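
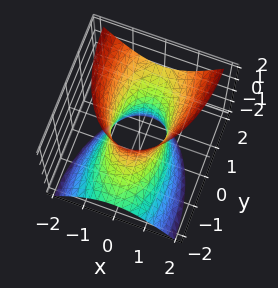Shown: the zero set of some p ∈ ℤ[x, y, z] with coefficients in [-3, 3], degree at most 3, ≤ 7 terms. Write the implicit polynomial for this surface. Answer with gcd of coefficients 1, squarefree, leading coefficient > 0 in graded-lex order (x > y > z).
3*x^2 + y^2 - 2*y*z - z^2 - 2

(a) deg p = 2. No degree-1 surface has this shape.
(b) Reading off the gridlines: no z-intercept at any integer in the box.
(c) Together with the visible shape, these determine p as stated.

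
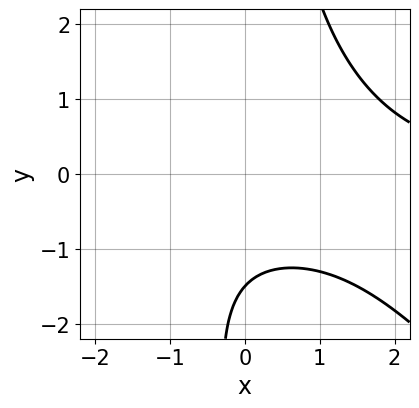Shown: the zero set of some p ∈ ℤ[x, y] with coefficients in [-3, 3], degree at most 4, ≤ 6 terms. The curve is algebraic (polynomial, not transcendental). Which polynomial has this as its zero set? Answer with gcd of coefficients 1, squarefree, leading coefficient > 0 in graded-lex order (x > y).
x^2*y + x*y^2 - 2*y - 3

deg p = 3. The shape is more complex than any degree-2 curve.
Checking where it meets the axes: the curve avoids every integer x-axis point in the box.
Together with the visible shape, these determine p as stated.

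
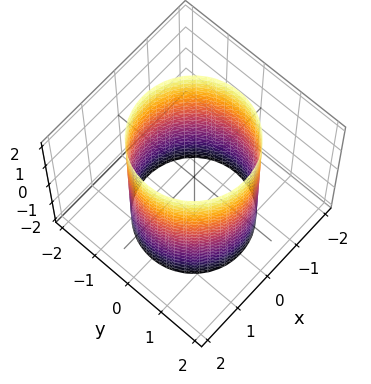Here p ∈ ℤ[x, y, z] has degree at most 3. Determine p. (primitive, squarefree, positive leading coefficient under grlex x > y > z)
x^2 + y^2 - 2

Degree: a cylinder; a quadric, so deg p = 2.
Symmetry: the surface is invariant under rotation about z: p = q(x² + y², z); it's symmetric under z → −z, forcing even powers of z.
From the axis intercepts and sections: a circular section at z = -1 has radius between 1 and 2; the surface avoids every integer z-axis point in the box.
Fitting integer coefficients to these (and the overall shape) gives p.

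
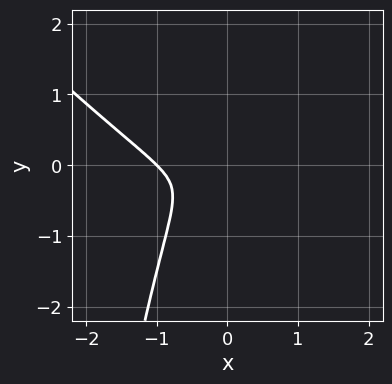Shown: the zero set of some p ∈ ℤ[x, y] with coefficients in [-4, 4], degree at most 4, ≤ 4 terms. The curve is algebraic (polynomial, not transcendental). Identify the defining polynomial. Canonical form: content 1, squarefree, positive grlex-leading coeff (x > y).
(a) Degree: the shape is more complex than any degree-2 curve, so deg p = 3.
(b) Against the integer gridlines: one x-axis crossing is at x = -1.
(c) The integer polynomial consistent with all of this is the stated p.

3*x^3 + 3*x^2*y + 3*x^2 + 2*y^2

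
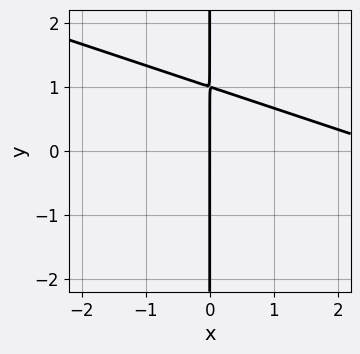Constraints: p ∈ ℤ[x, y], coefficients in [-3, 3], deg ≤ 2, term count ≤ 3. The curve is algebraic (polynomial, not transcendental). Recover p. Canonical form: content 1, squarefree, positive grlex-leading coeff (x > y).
Degree: the shape is more complex than any degree-1 curve, so deg p = 2.
From the visible intercepts: every point of the y-axis in the box is on the curve; it crosses the x-axis at the gridline x = 0.
The integer polynomial consistent with all of this is the stated p.

x^2 + 3*x*y - 3*x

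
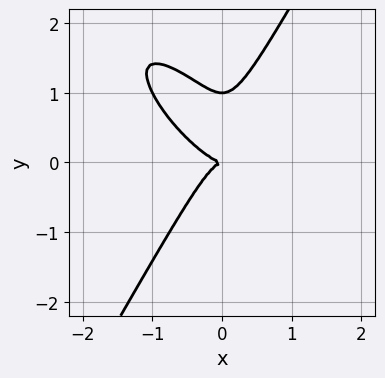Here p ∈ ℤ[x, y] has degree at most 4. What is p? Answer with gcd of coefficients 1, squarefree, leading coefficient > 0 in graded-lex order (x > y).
2*x^3 + 2*x^2*y - y^3 + y^2

First, the degree is 3 — a generic line meets the curve in up to 3 points.
Then, observable constraints: it crosses the x-axis at the gridline x = 0; among the integer gridlines, it crosses the y-axis at y ∈ {0, 1}.
Finally, assembling these constraints gives the stated polynomial.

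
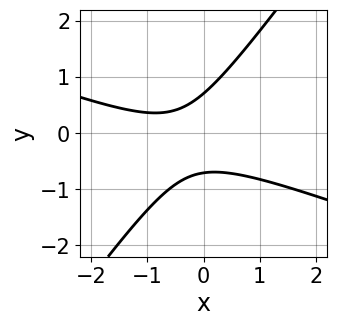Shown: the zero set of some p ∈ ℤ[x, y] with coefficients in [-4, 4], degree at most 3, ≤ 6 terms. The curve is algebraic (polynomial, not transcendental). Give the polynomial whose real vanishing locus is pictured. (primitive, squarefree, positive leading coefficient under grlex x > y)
(a) Degree: no degree-1 curve has this shape, so deg p = 2.
(b) From the visible intercepts: it misses every integer gridline on the x-axis.
(c) Putting this together gives p.

x^2 + 2*x*y - 2*y^2 + x + 1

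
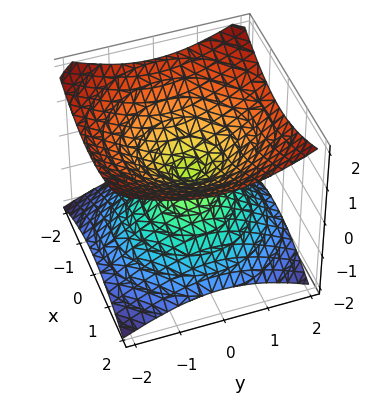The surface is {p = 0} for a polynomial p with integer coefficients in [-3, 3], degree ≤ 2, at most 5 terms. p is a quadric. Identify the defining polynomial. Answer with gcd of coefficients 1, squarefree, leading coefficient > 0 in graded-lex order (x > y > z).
x^2 + y^2 - 2*z^2

1. Degree: a double cone through the origin; a quadric, so deg p = 2.
2. Symmetries: mirror symmetry z ↦ −z ⇒ only even powers of z; the z-axis is an axis of rotation, so x and y enter only as x² + y².
3. Observable constraints: it crosses the z-axis at the gridline z = 0; a circular section at z = -1 has radius between 1 and 2.
4. Putting this together gives p.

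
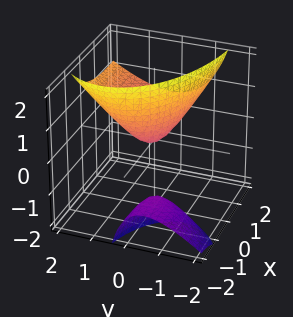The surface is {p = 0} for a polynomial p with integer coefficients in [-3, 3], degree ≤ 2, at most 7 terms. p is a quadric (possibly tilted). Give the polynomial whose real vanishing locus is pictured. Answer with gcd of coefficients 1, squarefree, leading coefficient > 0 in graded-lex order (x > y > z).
x^2 - 3*x*z + 3*y^2 - 3*y*z - 3*z

First, the picture has 2 separate pieces. They look like related sheets of one shape, so recover p as a whole.
Then, deg p = 2. No degree-1 surface has this shape.
Then, reading off the gridlines: it meets the y-axis at y = 0 (among the integer gridlines); one x-axis crossing is at x = 0; it crosses the z-axis at the gridline z = 0.
Finally, together with the visible shape, these determine p as stated.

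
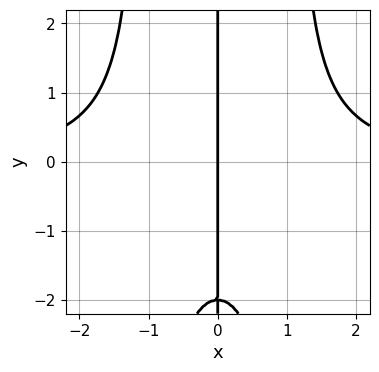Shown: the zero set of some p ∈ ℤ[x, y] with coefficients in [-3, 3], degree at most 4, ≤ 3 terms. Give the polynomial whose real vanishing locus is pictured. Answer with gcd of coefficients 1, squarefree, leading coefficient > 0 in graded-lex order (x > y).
1. deg p = 4. The shape is more complex than any degree-3 curve.
2. Against the integer gridlines: it meets the x-axis at x = 0 (among the integer gridlines); every point of the y-axis in the box is on the curve.
3. Together with the visible shape, these determine p as stated.

x^3*y - x*y - 2*x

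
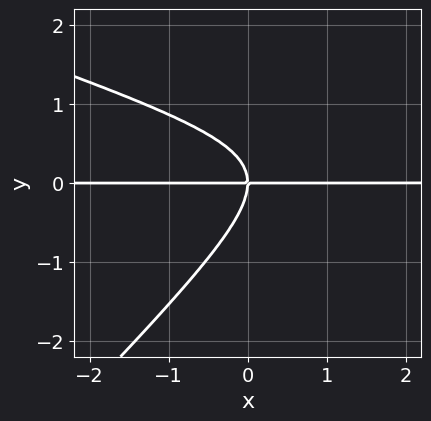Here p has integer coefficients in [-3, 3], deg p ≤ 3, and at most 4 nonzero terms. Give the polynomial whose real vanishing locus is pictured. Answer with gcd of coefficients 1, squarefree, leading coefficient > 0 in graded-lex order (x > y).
x^2*y + 2*x*y^2 - 3*y^3 - 3*x*y

(a) Degree: no degree-2 curve has this shape, so deg p = 3.
(b) From the axis intercepts and sections: it crosses the y-axis at the gridline y = 0; every point of the x-axis in the box is on the curve.
(c) The integer polynomial consistent with all of this is the stated p.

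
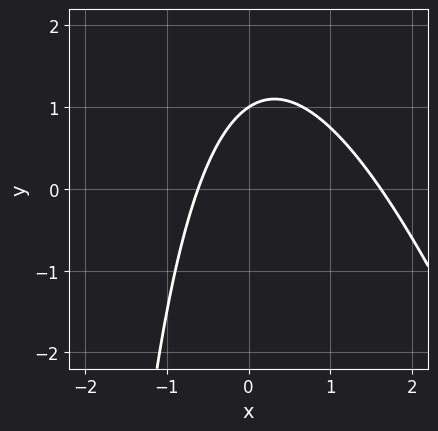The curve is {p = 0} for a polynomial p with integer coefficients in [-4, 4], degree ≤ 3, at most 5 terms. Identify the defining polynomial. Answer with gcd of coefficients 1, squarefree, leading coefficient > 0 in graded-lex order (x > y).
3*x^2 + x*y - 3*x + 3*y - 3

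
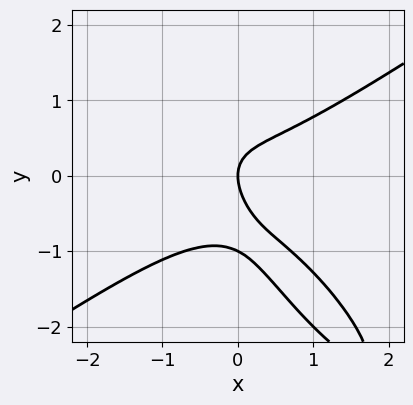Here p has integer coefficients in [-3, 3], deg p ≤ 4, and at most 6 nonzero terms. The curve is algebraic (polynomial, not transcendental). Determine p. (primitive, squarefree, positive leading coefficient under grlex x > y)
First, deg p = 3.
Then, observable constraints: it meets the x-axis at x = 0 (among the integer gridlines); the y-axis gridline crossings are at y ∈ {-1, 0}.
Finally, assembling these constraints gives the stated polynomial.

2*x^3 - 3*x*y^2 - 2*y^3 - 2*y^2 + 2*x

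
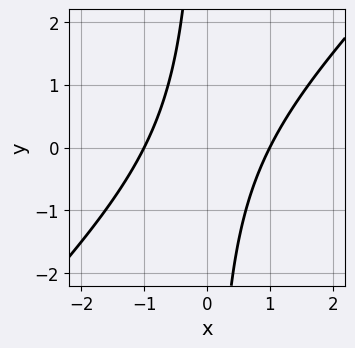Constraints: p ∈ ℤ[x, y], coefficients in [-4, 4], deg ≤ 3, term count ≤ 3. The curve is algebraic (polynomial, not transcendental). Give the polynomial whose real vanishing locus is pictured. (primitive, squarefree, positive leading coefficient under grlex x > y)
x^2 - x*y - 1

The degree is 2 — a generic line meets the curve in up to 2 points.
Checking where it meets the axes: among the integer gridlines, it crosses the x-axis at x ∈ {-1, 1}; the curve avoids every integer y-axis point in the box.
Putting this together gives p.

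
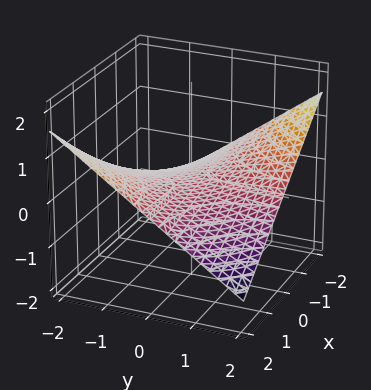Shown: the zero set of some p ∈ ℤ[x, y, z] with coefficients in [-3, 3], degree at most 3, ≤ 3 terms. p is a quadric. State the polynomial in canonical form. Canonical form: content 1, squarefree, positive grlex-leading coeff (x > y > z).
x*y + 3*z

The degree is 2 — a hyperbolic paraboloid; a quadric.
From the axis intercepts and sections: the visible x-axis segment lies entirely on the surface; one z-axis crossing is at z = 0; the visible y-axis segment lies entirely on the surface.
Solving for integer coefficients yields p as stated.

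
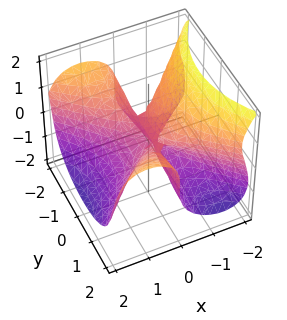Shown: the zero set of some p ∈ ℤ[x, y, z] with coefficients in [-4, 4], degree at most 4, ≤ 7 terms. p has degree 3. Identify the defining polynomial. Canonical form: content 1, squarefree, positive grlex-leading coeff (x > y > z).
1. The degree is 3 — the shape is more complex than any degree-2 surface.
2. Checking where it meets the axes: it crosses the x-axis at the gridline x = 0; one z-axis crossing is at z = 0.
3. Together with the visible shape, these determine p as stated. Check: (0, -2, 0) on the y-axis lies on the surface, and p(0, -2, 0) = 0. ✓

3*x^3 - 3*x*y^2 + 3*z^3 + 3*x*z - z^2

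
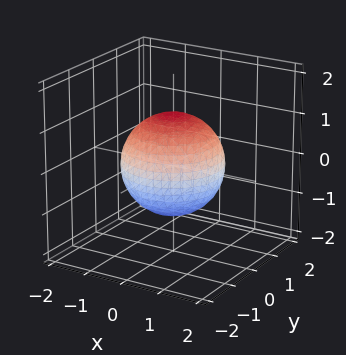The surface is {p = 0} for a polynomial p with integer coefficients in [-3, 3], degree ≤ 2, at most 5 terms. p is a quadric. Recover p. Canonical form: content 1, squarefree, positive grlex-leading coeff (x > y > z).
2*x^2 + 2*y^2 + 2*z^2 - 3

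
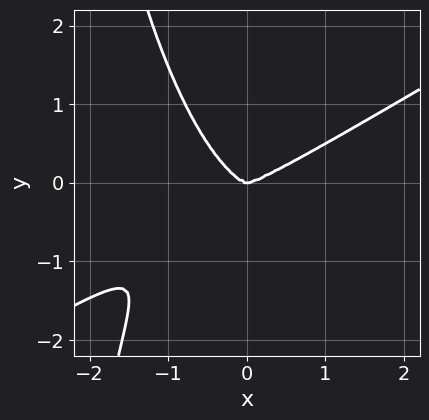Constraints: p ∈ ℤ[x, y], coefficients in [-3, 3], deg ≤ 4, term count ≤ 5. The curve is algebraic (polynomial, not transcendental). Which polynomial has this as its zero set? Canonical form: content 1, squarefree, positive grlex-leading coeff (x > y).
2*x^4 - 3*x^3*y - x*y^3 - 3*y^3

1. deg p = 4. A generic line meets the curve in up to 4 points.
2. Observable constraints: it crosses the x-axis at the gridline x = 0; one y-axis crossing is at y = 0.
3. Together with the visible shape, these determine p as stated.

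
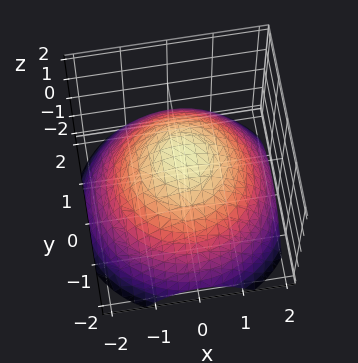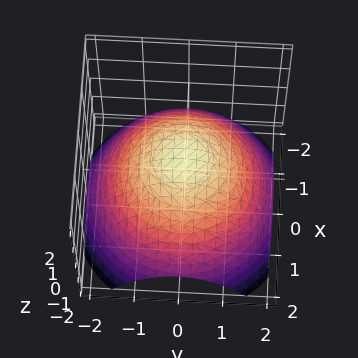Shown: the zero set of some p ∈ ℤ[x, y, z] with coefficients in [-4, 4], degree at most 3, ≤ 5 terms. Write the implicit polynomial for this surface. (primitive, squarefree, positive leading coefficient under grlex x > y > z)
Degree: the shape is more complex than any degree-1 surface, so deg p = 2.
Symmetry: the surface is invariant under rotation about z: p = q(x² + y², z).
From the axis intercepts and sections: one z-axis crossing is at z = 1; a circular section at z = 0 has radius between 1 and 2.
Putting this together gives p.

x^2 + y^2 + 2*z - 2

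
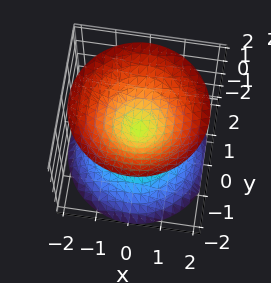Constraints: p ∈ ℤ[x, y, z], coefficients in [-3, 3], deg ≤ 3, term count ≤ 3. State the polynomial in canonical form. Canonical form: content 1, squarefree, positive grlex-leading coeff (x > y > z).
x^2 + y^2 - z^2

1. The picture has 2 separate pieces. They look like related sheets of one shape, so recover p as a whole.
2. deg p = 2. A double cone through the origin; a quadric.
3. Symmetries: the z-axis is an axis of rotation, so x and y enter only as x² + y²; the z ↦ −z reflection is a symmetry, so z appears only in even powers.
4. Observable constraints: it meets the y-axis at y = 0 (among the integer gridlines); it crosses the z-axis at the gridline z = 0.
5. Fitting integer coefficients to these (and the overall shape) gives p.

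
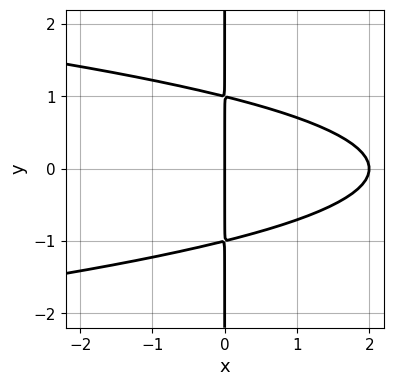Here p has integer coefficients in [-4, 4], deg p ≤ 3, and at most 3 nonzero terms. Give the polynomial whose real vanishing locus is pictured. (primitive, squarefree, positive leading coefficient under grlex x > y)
2*x*y^2 + x^2 - 2*x

deg p = 3. A generic line meets the curve in up to 3 points.
Symmetries: it's symmetric under y → −y, forcing even powers of y.
From the visible intercepts: every point of the y-axis in the box is on the curve; the x-axis gridline crossings are at x ∈ {0, 2}.
Putting this together gives p.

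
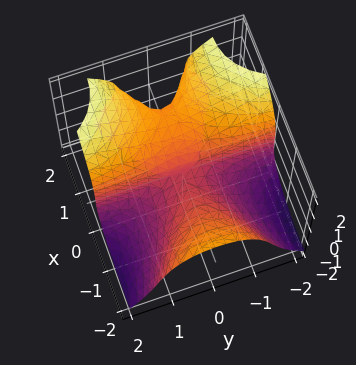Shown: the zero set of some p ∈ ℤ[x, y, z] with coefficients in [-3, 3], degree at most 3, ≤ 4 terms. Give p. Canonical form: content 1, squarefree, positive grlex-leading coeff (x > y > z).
Degree: the shape is more complex than any degree-2 surface, so deg p = 3.
From the axis intercepts and sections: it crosses the x-axis at the gridline x = 0; one z-axis crossing is at z = 0.
Fitting integer coefficients to these (and the overall shape) gives p. Check: (0, -2, 0) on the y-axis lies on the surface, and p(0, -2, 0) = 0. ✓

x^3 - 3*x*y^2 + 2*z^3 - 3*x*z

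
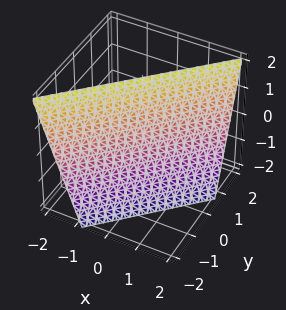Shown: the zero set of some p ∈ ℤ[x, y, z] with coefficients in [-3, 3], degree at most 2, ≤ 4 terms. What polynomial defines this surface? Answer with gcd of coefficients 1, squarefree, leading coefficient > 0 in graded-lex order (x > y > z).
3*x - 3*y + z - 2

First, deg p = 1. Every cross-section is a straight line — this is a plane.
Next, reading off the gridlines: it meets the z-axis at z = 2 (among the integer gridlines).
Finally, assembling these constraints gives the stated polynomial.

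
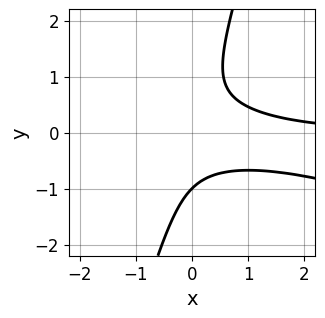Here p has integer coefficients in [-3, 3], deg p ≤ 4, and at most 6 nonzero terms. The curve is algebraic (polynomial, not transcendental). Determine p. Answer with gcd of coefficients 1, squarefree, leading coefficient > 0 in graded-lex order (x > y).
x^2*y + 3*x*y^2 - y^3 - 1

First, the degree is 3 — a generic line meets the curve in up to 3 points.
Next, checking where it meets the axes: it meets the y-axis at y = -1 (among the integer gridlines); no x-intercept at any integer in the box.
Finally, the integer polynomial consistent with all of this is the stated p.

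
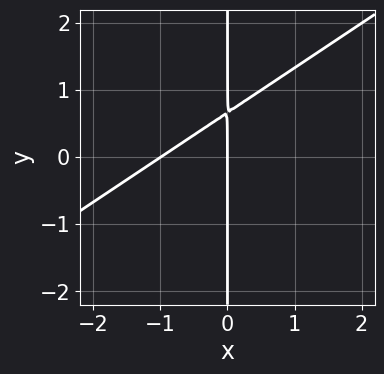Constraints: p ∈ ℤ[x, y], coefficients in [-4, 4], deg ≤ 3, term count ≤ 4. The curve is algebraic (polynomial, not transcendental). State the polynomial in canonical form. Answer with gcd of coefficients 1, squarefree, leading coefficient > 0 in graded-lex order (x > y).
2*x^2 - 3*x*y + 2*x

Degree: the shape is more complex than any degree-1 curve, so deg p = 2.
Checking where it meets the axes: the x-axis gridline crossings are at x ∈ {-1, 0}; the visible y-axis segment lies entirely on the curve.
The integer polynomial consistent with all of this is the stated p.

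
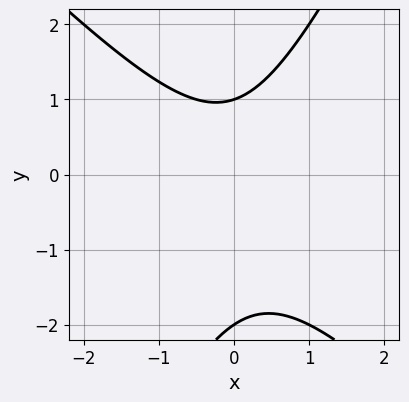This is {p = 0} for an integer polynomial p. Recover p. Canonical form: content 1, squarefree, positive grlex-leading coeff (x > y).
2*x^2 + x*y - y^2 - y + 2

(a) Degree: a generic line meets the curve in up to 2 points, so deg p = 2.
(b) Checking where it meets the axes: among the integer gridlines, it crosses the y-axis at y ∈ {-2, 1}; no x-intercept at any integer in the box.
(c) Fitting integer coefficients to these (and the overall shape) gives p.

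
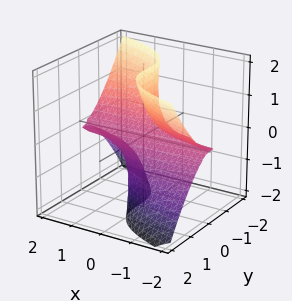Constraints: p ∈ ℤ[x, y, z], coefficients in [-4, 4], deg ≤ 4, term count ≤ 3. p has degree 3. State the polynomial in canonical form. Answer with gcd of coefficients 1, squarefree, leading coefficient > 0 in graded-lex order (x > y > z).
3*x*z^2 + 3*y^3 + z

1. The degree is 3 — the shape is more complex than any degree-2 surface.
2. From the axis intercepts and sections: the visible x-axis segment lies entirely on the surface; it meets the z-axis at z = 0 (among the integer gridlines); it crosses the y-axis at the gridline y = 0.
3. Together with the visible shape, these determine p as stated.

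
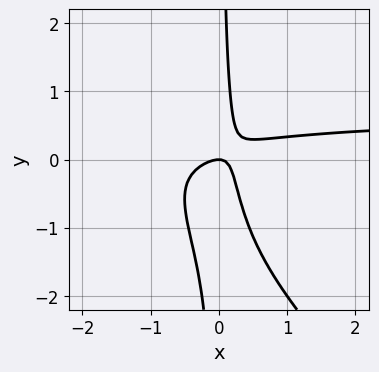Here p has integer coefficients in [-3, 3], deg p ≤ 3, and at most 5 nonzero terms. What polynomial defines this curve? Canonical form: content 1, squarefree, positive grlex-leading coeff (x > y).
3*x^2*y + 3*x*y^2 - 2*x^2 + 3*x*y - y

1. Degree: a generic line meets the curve in up to 3 points, so deg p = 3.
2. Observable constraints: it crosses the x-axis at the gridline x = 0; it meets the y-axis at y = 0 (among the integer gridlines).
3. Putting this together gives p.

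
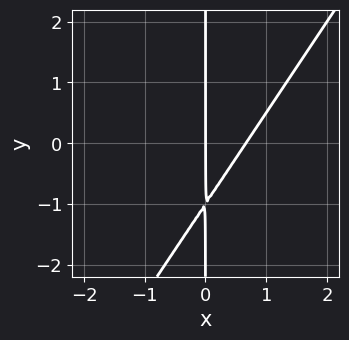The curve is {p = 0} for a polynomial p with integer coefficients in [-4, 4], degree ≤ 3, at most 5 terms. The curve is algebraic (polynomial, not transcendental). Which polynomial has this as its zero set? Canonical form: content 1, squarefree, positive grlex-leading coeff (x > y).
3*x^2 - 2*x*y - 2*x

(a) The degree is 2 — the shape is more complex than any degree-1 curve.
(b) Reading off the gridlines: it meets the x-axis at x = 0 (among the integer gridlines); every point of the y-axis in the box is on the curve.
(c) Fitting integer coefficients to these (and the overall shape) gives p.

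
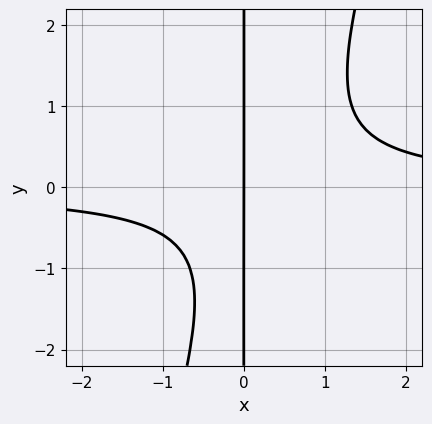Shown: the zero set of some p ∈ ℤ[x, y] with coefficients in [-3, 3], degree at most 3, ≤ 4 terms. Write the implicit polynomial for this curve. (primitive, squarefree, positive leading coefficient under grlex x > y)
Degree: the shape is more complex than any degree-2 curve, so deg p = 3.
Checking where it meets the axes: every point of the y-axis in the box is on the curve; one x-axis crossing is at x = 0.
These observations pin down the coefficients.

3*x^2*y - x*y^2 - x*y - 2*x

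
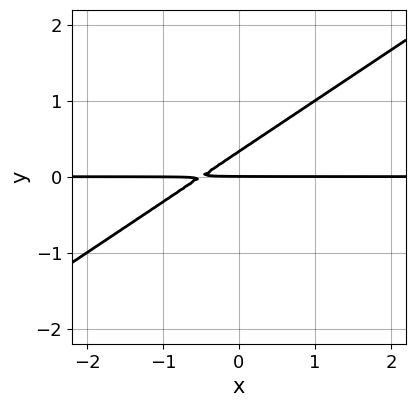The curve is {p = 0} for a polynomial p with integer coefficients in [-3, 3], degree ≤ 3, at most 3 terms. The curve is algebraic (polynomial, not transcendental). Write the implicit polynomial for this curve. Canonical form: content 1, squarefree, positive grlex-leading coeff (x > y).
2*x*y - 3*y^2 + y

deg p = 2. The shape is more complex than any degree-1 curve.
From the axis intercepts and sections: every point of the x-axis in the box is on the curve; it crosses the y-axis at the gridline y = 0.
The integer polynomial consistent with all of this is the stated p.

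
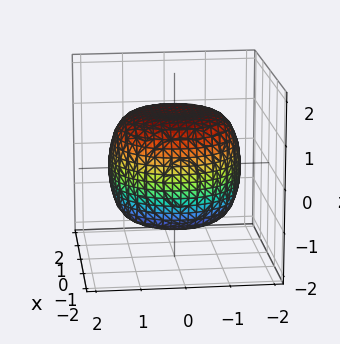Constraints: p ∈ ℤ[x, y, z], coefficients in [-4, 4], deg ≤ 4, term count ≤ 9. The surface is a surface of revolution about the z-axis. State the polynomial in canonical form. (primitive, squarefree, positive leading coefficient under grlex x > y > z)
The degree is 4 — no degree-3 surface has this shape.
Symmetries: the z-axis is an axis of rotation, so x and y enter only as x² + y².
From the visible intercepts: a circular section at z = 1 has radius between 1 and 2.
These observations pin down the coefficients.

x^4 + 2*x^2*y^2 + y^4 - x^2 - y^2 + 2*z^2 - 3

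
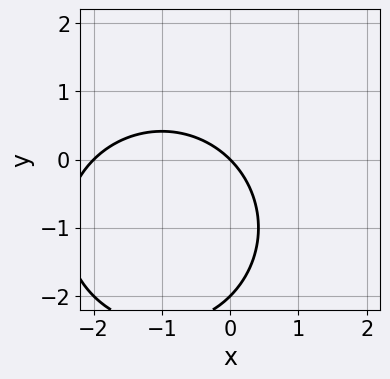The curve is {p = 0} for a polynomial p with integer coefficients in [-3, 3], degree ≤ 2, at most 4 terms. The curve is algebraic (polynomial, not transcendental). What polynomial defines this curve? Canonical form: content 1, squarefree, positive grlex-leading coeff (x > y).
x^2 + y^2 + 2*x + 2*y

First, deg p = 2. The shape is more complex than any degree-1 curve.
Then, from the visible intercepts: the x-axis gridline crossings are at x ∈ {-2, 0}; the y-axis gridline crossings are at y ∈ {-2, 0}.
Finally, fitting integer coefficients to these (and the overall shape) gives p.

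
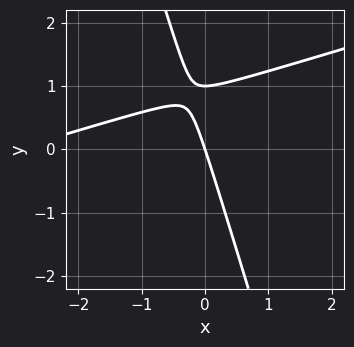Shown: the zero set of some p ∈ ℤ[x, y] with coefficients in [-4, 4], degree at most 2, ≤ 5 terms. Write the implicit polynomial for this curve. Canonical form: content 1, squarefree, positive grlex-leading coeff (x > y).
1. Degree: the shape is more complex than any degree-1 curve, so deg p = 2.
2. Observable constraints: it meets the x-axis at x = 0 (among the integer gridlines); among the integer gridlines, it crosses the y-axis at y ∈ {0, 1}.
3. Assembling these constraints gives the stated polynomial.

x^2 - 3*x*y - y^2 + 3*x + y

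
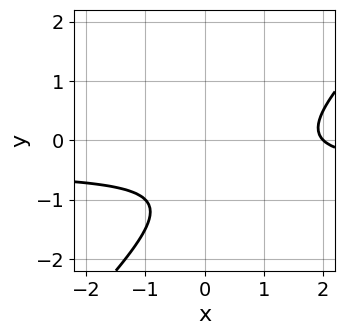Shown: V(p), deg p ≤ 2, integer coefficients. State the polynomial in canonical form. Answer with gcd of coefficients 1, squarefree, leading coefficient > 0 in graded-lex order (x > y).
2*x*y - 2*y^2 + x - 3*y - 2

1. Degree: a generic line meets the curve in up to 2 points, so deg p = 2.
2. Against the integer gridlines: one x-axis crossing is at x = 2; no y-intercept at any integer in the box.
3. Assembling these constraints gives the stated polynomial.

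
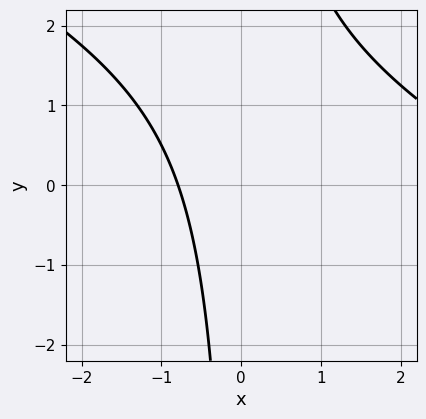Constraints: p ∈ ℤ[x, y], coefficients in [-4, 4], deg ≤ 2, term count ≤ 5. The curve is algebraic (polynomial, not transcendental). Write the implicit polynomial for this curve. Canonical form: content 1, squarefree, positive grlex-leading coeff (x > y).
(a) deg p = 2.
(b) Reading off the gridlines: the curve avoids every integer y-axis point in the box.
(c) Fitting integer coefficients to these (and the overall shape) gives p.

x^2 + 2*x*y - 3*x - 3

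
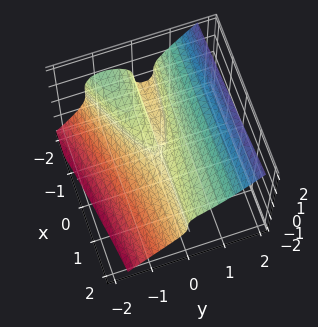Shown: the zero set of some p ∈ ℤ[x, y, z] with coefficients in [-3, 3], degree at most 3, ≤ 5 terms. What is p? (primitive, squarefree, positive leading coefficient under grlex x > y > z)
First, the degree is 3 — a generic line meets the surface in up to 3 points.
Next, from the visible intercepts: the visible x-axis segment lies entirely on the surface; it crosses the z-axis at the gridline z = 0; it crosses the y-axis at the gridline y = 0.
Finally, these observations pin down the coefficients.

x*y^2 - 3*y^3 + 2*z^3 - x*y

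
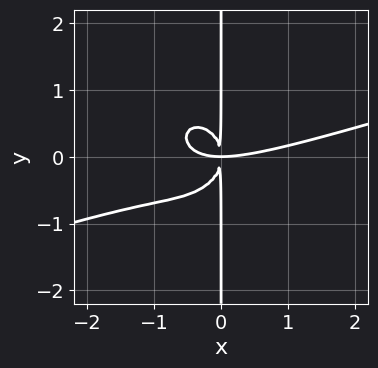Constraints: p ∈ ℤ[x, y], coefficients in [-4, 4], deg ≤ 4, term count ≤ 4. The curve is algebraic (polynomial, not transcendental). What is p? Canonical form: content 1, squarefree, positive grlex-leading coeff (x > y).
x^4 - 3*x^3*y - 3*x*y^3 - 3*x^2*y

(a) The degree is 4 — no degree-3 curve has this shape.
(b) Against the integer gridlines: the visible y-axis segment lies entirely on the curve.
(c) Assembling these constraints gives the stated polynomial.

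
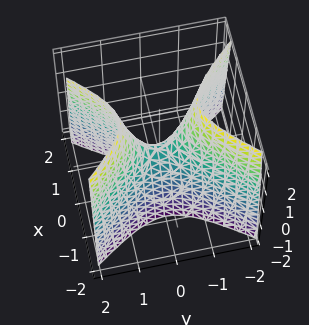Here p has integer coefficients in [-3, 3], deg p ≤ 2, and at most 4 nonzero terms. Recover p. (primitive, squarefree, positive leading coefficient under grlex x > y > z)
3*x^2 - 2*y^2 + z

First, degree: a hyperbolic paraboloid; a quadric, so deg p = 2.
Then, symmetries: the y ↦ −y reflection is a symmetry, so y appears only in even powers; it's symmetric under x → −x, forcing even powers of x.
Next, against the integer gridlines: one z-axis crossing is at z = 0; it meets the y-axis at y = 0 (among the integer gridlines); one x-axis crossing is at x = 0.
Finally, these observations pin down the coefficients.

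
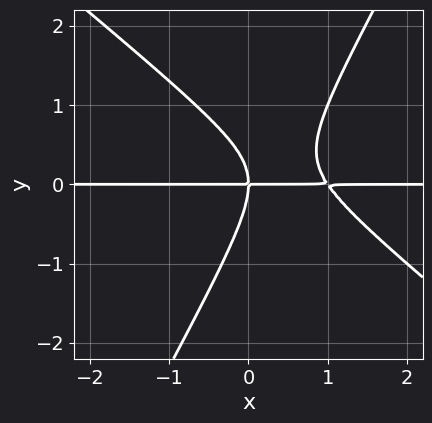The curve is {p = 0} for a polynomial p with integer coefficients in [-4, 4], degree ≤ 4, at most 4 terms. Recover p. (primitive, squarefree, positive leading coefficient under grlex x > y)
(a) The degree is 3 — a generic line meets the curve in up to 3 points.
(b) From the axis intercepts and sections: the visible x-axis segment lies entirely on the curve; one y-axis crossing is at y = 0.
(c) The integer polynomial consistent with all of this is the stated p.

3*x^2*y + 2*x*y^2 - 2*y^3 - 3*x*y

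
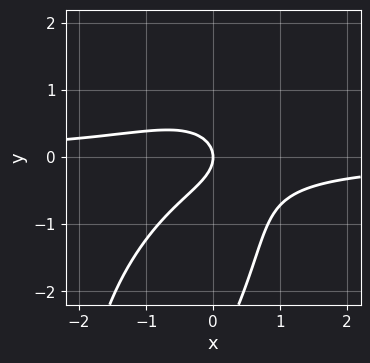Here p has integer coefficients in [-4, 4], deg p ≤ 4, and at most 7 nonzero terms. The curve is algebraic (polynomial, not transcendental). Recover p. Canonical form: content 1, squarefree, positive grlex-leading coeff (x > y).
3*x^2*y - 2*x*y^2 + y^3 + 3*y^2 + 2*x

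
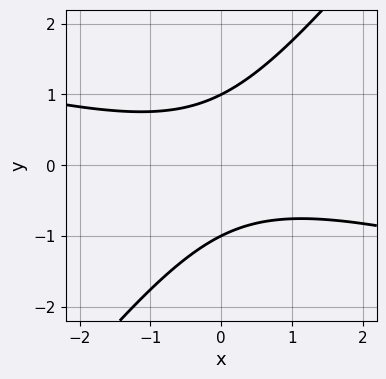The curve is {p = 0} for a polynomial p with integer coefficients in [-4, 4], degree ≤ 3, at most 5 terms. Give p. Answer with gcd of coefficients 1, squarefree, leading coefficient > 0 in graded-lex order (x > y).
x^2 + 3*x*y - 3*y^2 + 3

1. The degree is 2 — the shape is more complex than any degree-1 curve.
2. Observable constraints: among the integer gridlines, it crosses the y-axis at y ∈ {-1, 1}; it misses every integer gridline on the x-axis.
3. Matching integer coefficients to the picture gives p.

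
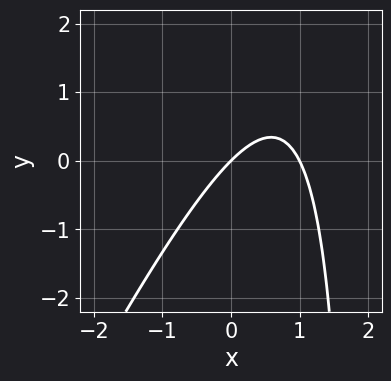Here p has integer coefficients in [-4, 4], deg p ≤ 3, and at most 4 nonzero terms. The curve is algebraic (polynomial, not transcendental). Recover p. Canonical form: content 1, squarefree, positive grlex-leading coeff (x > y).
2*x^2 - x*y - 2*x + 2*y

First, degree: a generic line meets the curve in up to 2 points, so deg p = 2.
Then, from the axis intercepts and sections: it crosses the y-axis at the gridline y = 0; among the integer gridlines, it crosses the x-axis at x ∈ {0, 1}.
Finally, fitting integer coefficients to these (and the overall shape) gives p.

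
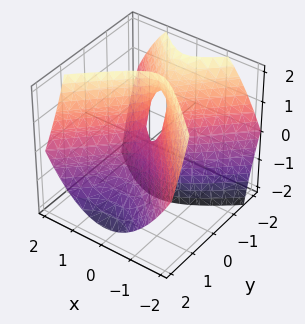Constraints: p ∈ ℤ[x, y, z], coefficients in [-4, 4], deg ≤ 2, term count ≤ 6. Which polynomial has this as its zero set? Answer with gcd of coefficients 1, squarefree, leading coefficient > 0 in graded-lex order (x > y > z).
First, deg p = 2. A generic line meets the surface in up to 2 points.
Next, from the axis intercepts and sections: it crosses the x-axis at the gridline x = 0; one z-axis crossing is at z = 0; it crosses the y-axis at the gridline y = 0.
Finally, solving for integer coefficients yields p as stated.

3*x^2 - 3*y^2 - 3*y*z - z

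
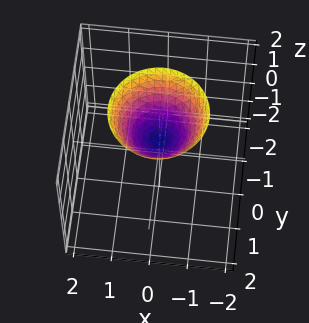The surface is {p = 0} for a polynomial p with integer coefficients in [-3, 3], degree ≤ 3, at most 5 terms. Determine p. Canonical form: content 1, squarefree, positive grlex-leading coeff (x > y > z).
First, deg p = 2.
Next, symmetry: the surface is invariant under rotation about z: p = q(x² + y², z).
Next, from the axis intercepts and sections: it misses every integer gridline on the y-axis; a circular section at z = 2 has radius between 1 and 2.
Finally, these observations pin down the coefficients.

2*x^2 + 2*y^2 - 2*z + 1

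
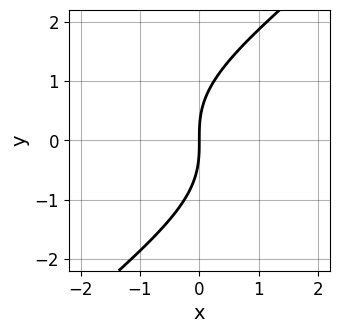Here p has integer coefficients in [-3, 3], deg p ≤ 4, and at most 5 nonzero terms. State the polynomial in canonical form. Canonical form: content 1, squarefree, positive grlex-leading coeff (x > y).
The degree is 3 — the shape is more complex than any degree-2 curve.
Against the integer gridlines: it meets the y-axis at y = 0 (among the integer gridlines); one x-axis crossing is at x = 0.
Together with the visible shape, these determine p as stated.

x*y^2 - y^3 + 3*x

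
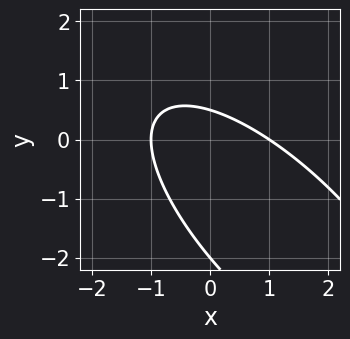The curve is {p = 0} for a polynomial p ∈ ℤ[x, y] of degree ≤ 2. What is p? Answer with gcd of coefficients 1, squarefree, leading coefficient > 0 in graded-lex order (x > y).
2*x^2 + 3*x*y + 2*y^2 + 3*y - 2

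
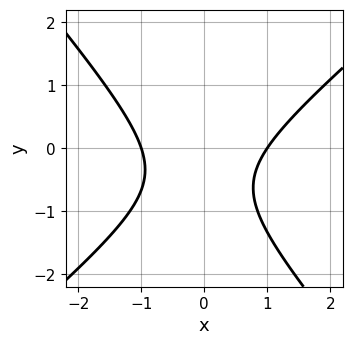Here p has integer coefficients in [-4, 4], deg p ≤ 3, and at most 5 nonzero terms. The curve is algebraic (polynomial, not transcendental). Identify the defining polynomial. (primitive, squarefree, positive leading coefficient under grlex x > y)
3*x^2 - x*y - 3*y^2 - 3*y - 3

1. Degree: a generic line meets the curve in up to 2 points, so deg p = 2.
2. Reading off the gridlines: no y-intercept at any integer in the box; the x-axis gridline crossings are at x ∈ {-1, 1}.
3. Assembling these constraints gives the stated polynomial.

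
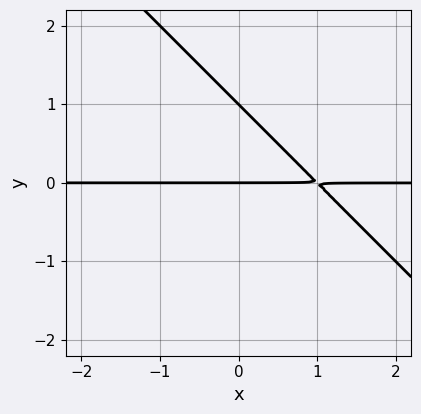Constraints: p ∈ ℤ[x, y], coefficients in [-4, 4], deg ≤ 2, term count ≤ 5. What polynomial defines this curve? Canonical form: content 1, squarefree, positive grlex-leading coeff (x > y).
x*y + y^2 - y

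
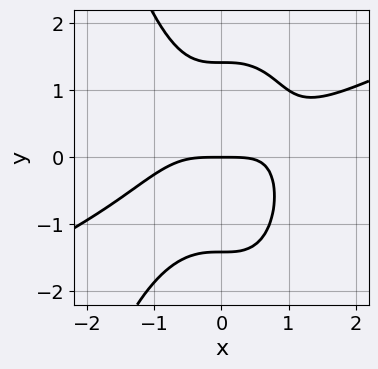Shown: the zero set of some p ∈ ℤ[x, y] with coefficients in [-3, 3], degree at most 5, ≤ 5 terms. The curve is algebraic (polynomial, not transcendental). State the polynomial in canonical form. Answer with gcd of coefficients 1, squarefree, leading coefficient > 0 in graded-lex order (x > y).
x^4 - 2*x^3*y - y^3 + 2*y

First, degree: no degree-3 curve has this shape, so deg p = 4.
Then, reading off the gridlines: it crosses the y-axis at the gridline y = 0; it crosses the x-axis at the gridline x = 0.
Finally, together with the visible shape, these determine p as stated.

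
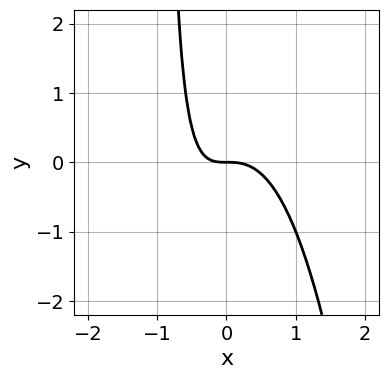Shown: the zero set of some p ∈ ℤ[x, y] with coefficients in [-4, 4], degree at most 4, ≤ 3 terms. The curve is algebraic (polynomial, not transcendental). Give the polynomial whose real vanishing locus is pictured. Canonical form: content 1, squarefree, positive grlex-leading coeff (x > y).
2*x^3 + x*y + y

First, the degree is 3 — the shape is more complex than any degree-2 curve.
Then, reading off the gridlines: one x-axis crossing is at x = 0; one y-axis crossing is at y = 0.
Finally, matching integer coefficients to the picture gives p.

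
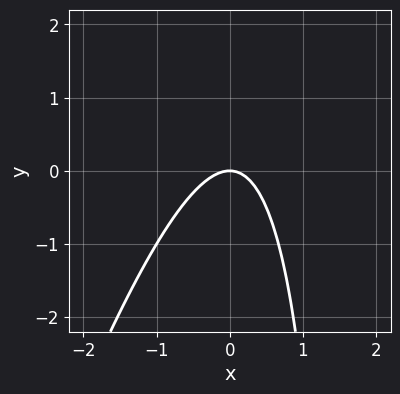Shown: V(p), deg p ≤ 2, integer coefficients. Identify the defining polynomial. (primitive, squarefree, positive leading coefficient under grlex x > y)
3*x^2 - x*y + 2*y

1. deg p = 2. No degree-1 curve has this shape.
2. From the axis intercepts and sections: it meets the y-axis at y = 0 (among the integer gridlines); it crosses the x-axis at the gridline x = 0.
3. The integer polynomial consistent with all of this is the stated p.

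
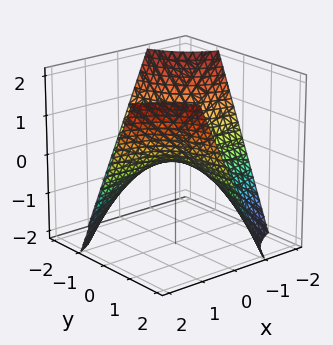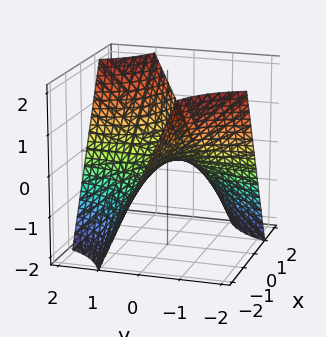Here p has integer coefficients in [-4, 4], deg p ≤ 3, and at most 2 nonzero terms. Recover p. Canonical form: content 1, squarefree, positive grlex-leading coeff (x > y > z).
(a) The degree is 2 — a saddle surface; a quadric.
(b) Against the integer gridlines: it meets the z-axis at z = 0 (among the integer gridlines); every point of the x-axis in the box is on the surface; every point of the y-axis in the box is on the surface.
(c) Putting this together gives p.

x*y - z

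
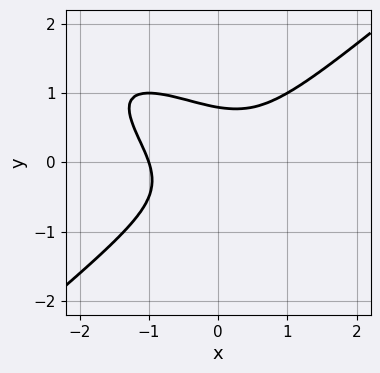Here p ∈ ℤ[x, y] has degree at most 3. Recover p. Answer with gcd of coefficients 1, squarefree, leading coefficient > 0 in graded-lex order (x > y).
(a) The degree is 3 — no degree-2 curve has this shape.
(b) From the axis intercepts and sections: it meets the x-axis at x = -1 (among the integer gridlines).
(c) Together with the visible shape, these determine p as stated.

x^3 + x^2*y - x*y^2 - 2*y^3 + 1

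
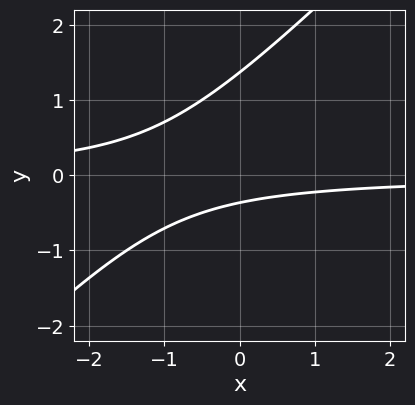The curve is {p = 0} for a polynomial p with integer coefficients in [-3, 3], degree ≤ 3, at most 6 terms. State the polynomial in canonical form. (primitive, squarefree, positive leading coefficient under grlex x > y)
2*x*y - 2*y^2 + 2*y + 1

(a) The degree is 2 — the shape is more complex than any degree-1 curve.
(b) Reading off the gridlines: it misses every integer gridline on the x-axis.
(c) Assembling these constraints gives the stated polynomial.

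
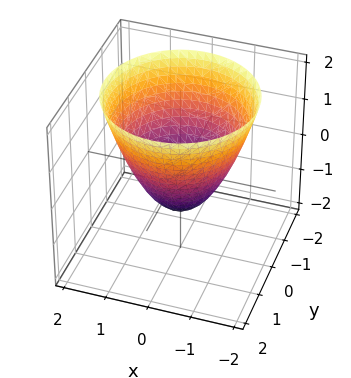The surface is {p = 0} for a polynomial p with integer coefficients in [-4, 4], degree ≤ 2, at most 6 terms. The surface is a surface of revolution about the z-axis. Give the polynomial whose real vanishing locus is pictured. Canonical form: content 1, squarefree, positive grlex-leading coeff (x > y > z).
x^2 + y^2 - z - 1

1. Degree: a generic line meets the surface in up to 2 points, so deg p = 2.
2. Symmetry: the surface is invariant under rotation about z: p = q(x² + y², z).
3. Reading off the gridlines: among the integer gridlines, it crosses the y-axis at y ∈ {-1, 1}; the x-axis gridline crossings are at x ∈ {-1, 1}.
4. Solving for integer coefficients yields p as stated. Check: (0, 0, -1) on the z-axis lies on the surface, and p(0, 0, -1) = 0. ✓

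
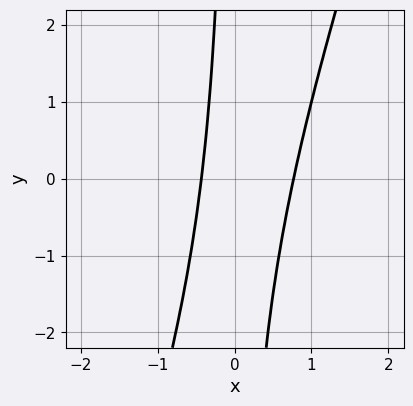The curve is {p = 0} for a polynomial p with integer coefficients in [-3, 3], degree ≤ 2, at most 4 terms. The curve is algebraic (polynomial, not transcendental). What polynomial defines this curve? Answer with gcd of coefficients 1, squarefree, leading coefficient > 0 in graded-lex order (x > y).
1. Degree: a generic line meets the curve in up to 2 points, so deg p = 2.
2. Checking where it meets the axes: no y-intercept at any integer in the box.
3. Fitting integer coefficients to these (and the overall shape) gives p.

3*x^2 - x*y - x - 1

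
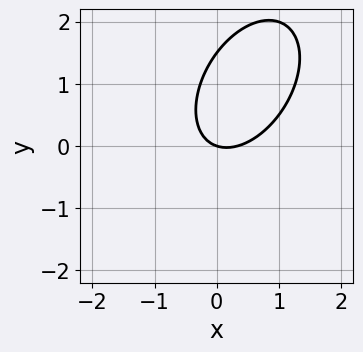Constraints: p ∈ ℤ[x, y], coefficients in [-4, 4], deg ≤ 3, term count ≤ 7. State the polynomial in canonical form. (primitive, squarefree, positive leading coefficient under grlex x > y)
3*x^2 - 2*x*y + 2*y^2 - x - 3*y

First, degree: no degree-1 curve has this shape, so deg p = 2.
Next, from the visible intercepts: it crosses the x-axis at the gridline x = 0; it meets the y-axis at y = 0 (among the integer gridlines).
Finally, solving for integer coefficients yields p as stated.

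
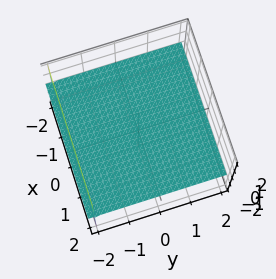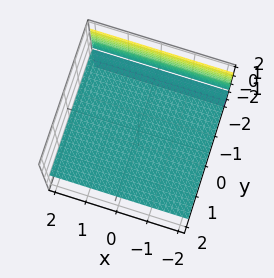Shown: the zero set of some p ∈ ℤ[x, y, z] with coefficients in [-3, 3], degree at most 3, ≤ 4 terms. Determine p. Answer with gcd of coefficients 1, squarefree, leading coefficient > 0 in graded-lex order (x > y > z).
There are 2 components.
The degree is 2 — no degree-1 surface has this shape.
From the visible intercepts: it crosses the z-axis at the gridline z = 0; the visible x-axis segment lies entirely on the surface; every point of the y-axis in the box is on the surface.
Matching integer coefficients to the picture gives p.

y*z + 2*z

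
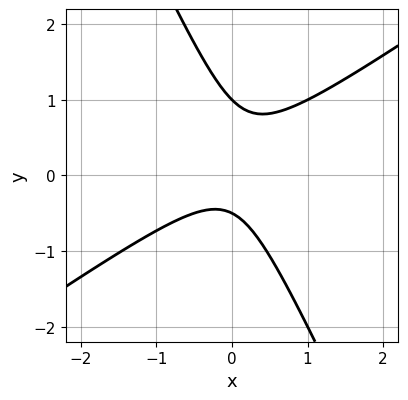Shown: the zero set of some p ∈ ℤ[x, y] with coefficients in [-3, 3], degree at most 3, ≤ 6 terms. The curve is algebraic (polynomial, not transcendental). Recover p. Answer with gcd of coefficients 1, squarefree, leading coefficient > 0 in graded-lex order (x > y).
3*x^2 - 3*x*y - 2*y^2 + y + 1

First, degree: the shape is more complex than any degree-1 curve, so deg p = 2.
Next, reading off the gridlines: it crosses the y-axis at the gridline y = 1; the curve avoids every integer x-axis point in the box.
Finally, solving for integer coefficients yields p as stated.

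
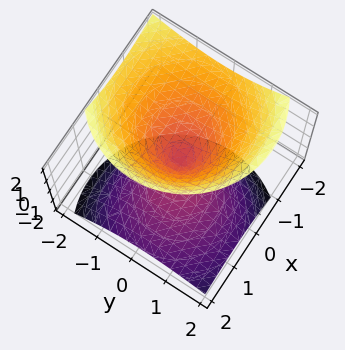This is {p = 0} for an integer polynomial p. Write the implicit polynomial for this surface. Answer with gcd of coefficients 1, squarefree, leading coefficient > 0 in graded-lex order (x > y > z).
2*x^2 + 2*x*z + 2*y^2 + y*z - 2*z^2

There are 2 components. Treating them together as one polynomial.
deg p = 2. A generic line meets the surface in up to 2 points.
From the axis intercepts and sections: it meets the z-axis at z = 0 (among the integer gridlines); one y-axis crossing is at y = 0; it meets the x-axis at x = 0 (among the integer gridlines).
Putting this together gives p.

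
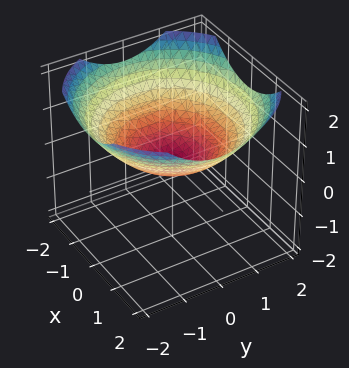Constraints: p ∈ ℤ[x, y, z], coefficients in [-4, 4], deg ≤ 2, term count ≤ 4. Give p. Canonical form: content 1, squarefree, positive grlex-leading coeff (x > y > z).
(a) deg p = 2.
(b) By symmetry, the z-axis is an axis of rotation, so x and y enter only as x² + y².
(c) Checking where it meets the axes: one y-axis crossing is at y = 0; one x-axis crossing is at x = 0.
(d) Assembling these constraints gives the stated polynomial.

x^2 + y^2 - 3*z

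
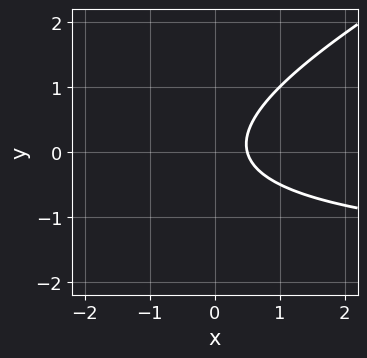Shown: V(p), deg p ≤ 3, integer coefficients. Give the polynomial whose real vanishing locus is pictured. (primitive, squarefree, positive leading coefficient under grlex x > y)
x*y - 2*y^2 + 2*x - 1

(a) Degree: a generic line meets the curve in up to 2 points, so deg p = 2.
(b) From the visible intercepts: the curve avoids every integer y-axis point in the box.
(c) These observations pin down the coefficients.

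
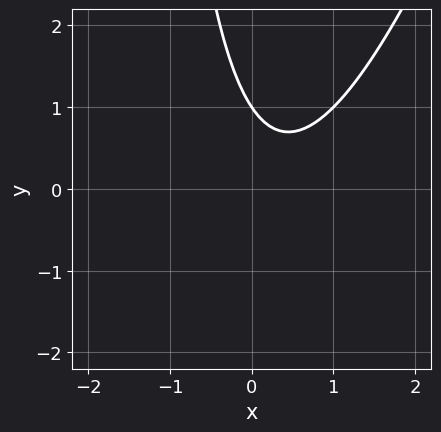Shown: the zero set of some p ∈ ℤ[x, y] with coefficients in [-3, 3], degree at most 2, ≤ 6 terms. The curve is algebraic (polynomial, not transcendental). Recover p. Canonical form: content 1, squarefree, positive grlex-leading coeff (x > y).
3*x^2 - x*y - 2*x - 2*y + 2

First, deg p = 2. No degree-1 curve has this shape.
Next, checking where it meets the axes: it meets the y-axis at y = 1 (among the integer gridlines); no x-intercept at any integer in the box.
Finally, fitting integer coefficients to these (and the overall shape) gives p.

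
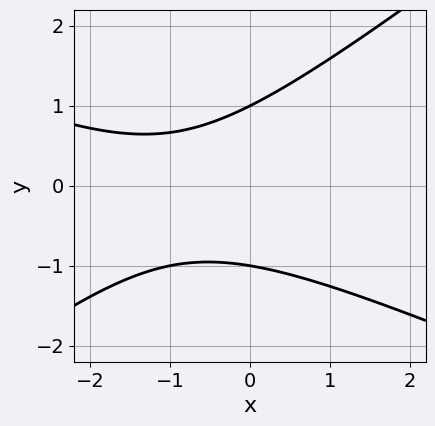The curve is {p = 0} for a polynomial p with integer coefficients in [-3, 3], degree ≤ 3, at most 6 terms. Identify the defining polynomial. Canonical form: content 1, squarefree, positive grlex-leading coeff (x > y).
deg p = 2. No degree-1 curve has this shape.
Observable constraints: among the integer gridlines, it crosses the y-axis at y ∈ {-1, 1}; the curve avoids every integer x-axis point in the box.
Matching integer coefficients to the picture gives p.

x^2 + x*y - 3*y^2 + 2*x + 3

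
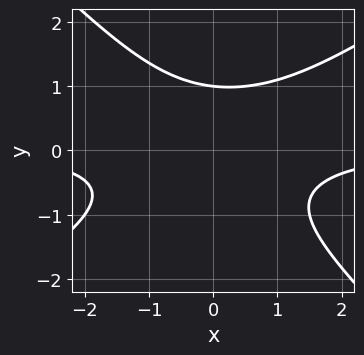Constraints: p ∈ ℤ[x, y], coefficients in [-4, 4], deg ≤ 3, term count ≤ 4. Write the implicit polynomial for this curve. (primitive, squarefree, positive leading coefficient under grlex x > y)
2*x^2*y - x*y^2 - 3*y^3 + 3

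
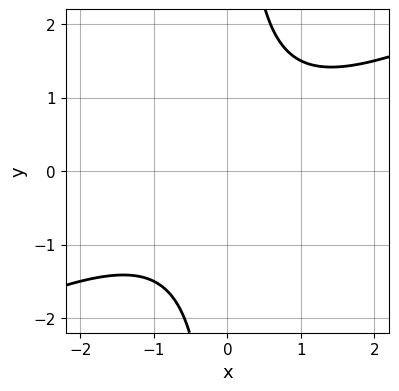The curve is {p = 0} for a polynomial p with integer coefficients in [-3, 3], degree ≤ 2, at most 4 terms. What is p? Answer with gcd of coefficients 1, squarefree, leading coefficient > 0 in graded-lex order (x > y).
1. Degree: the shape is more complex than any degree-1 curve, so deg p = 2.
2. Checking where it meets the axes: no x-intercept at any integer in the box; no y-intercept at any integer in the box.
3. Matching integer coefficients to the picture gives p.

x^2 - 2*x*y + 2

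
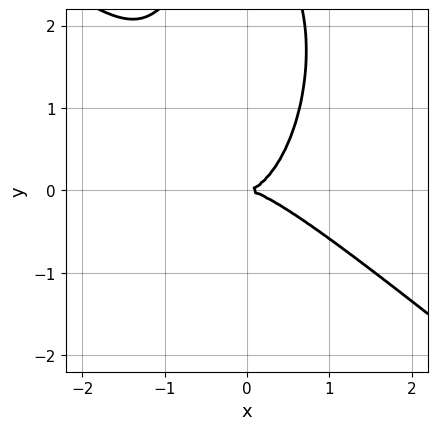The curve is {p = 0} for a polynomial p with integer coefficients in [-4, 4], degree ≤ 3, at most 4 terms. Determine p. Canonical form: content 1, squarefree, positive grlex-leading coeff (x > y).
(a) Degree: a generic line meets the curve in up to 3 points, so deg p = 3.
(b) From the visible intercepts: it crosses the y-axis at the gridline y = 0; it crosses the x-axis at the gridline x = 0.
(c) These observations pin down the coefficients.

3*x^3 + 3*x^2*y + y^3 - 3*y^2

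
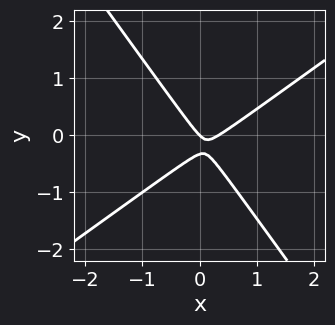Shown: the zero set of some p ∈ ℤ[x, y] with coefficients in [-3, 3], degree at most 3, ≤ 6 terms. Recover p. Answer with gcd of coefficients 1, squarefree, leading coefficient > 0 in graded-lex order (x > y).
3*x^2 - 2*x*y - 3*y^2 - x - y

Degree: the shape is more complex than any degree-1 curve, so deg p = 2.
From the visible intercepts: one y-axis crossing is at y = 0; one x-axis crossing is at x = 0.
Putting this together gives p.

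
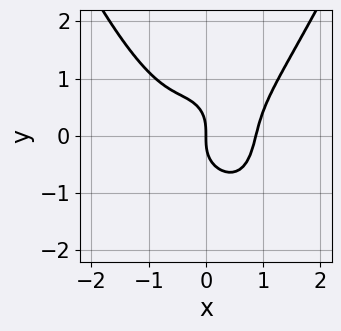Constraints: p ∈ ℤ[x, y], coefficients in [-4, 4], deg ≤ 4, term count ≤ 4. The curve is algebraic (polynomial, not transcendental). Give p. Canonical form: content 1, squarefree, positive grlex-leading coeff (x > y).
3*x^4 - 2*x^2*y - 2*y^3 - 2*x

The degree is 4 — no degree-3 curve has this shape.
Reading off the gridlines: it meets the y-axis at y = 0 (among the integer gridlines); it crosses the x-axis at the gridline x = 0.
The integer polynomial consistent with all of this is the stated p.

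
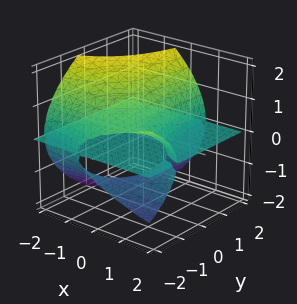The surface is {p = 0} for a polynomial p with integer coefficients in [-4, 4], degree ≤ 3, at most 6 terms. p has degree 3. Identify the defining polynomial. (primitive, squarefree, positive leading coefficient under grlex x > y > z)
2*x*y*z + 2*z^3 + 3*x*z - y*z - 3*z

(a) There are 2 components.
(b) The degree is 3 — a generic line meets the surface in up to 3 points.
(c) Checking where it meets the axes: one z-axis crossing is at z = 0; every point of the x-axis in the box is on the surface; every point of the y-axis in the box is on the surface.
(d) Assembling these constraints gives the stated polynomial.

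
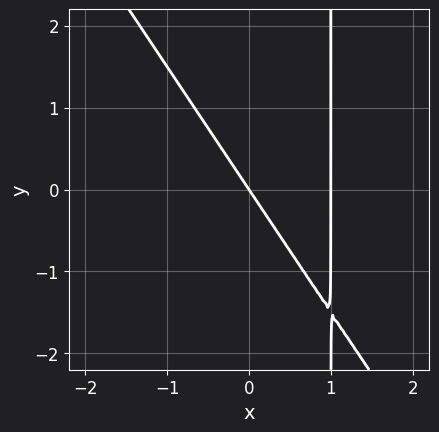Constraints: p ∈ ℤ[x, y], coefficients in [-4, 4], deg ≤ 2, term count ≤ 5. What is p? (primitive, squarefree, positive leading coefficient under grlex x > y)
3*x^2 + 2*x*y - 3*x - 2*y

deg p = 2. No degree-1 curve has this shape.
From the visible intercepts: among the integer gridlines, it crosses the x-axis at x ∈ {0, 1}; it meets the y-axis at y = 0 (among the integer gridlines).
Solving for integer coefficients yields p as stated.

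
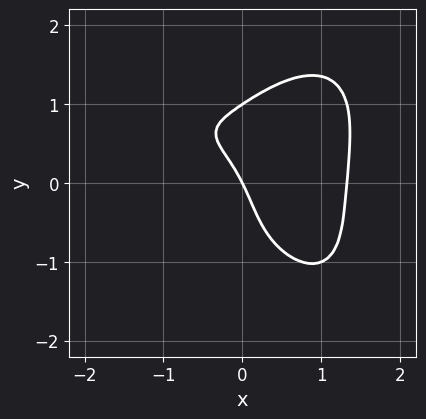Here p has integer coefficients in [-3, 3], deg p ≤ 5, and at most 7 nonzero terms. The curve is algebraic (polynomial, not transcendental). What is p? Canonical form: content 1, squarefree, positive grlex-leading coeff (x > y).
deg p = 4. No degree-3 curve has this shape.
Observable constraints: it crosses the x-axis at the gridline x = 0; the y-axis gridline crossings are at y ∈ {0, 1}.
Assembling these constraints gives the stated polynomial.

2*x^4 + y^4 - 2*x^2 - 2*x - y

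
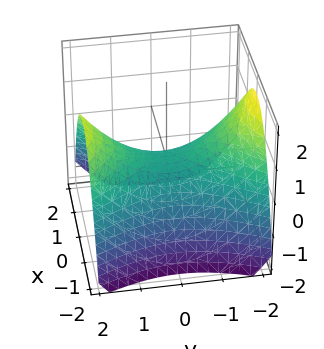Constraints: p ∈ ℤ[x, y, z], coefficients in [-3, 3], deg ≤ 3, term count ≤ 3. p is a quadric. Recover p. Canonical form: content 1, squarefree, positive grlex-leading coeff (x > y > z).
2*x^2 - y^2 + 3*z

The degree is 2 — a saddle surface; a quadric.
Symmetries: mirror symmetry y ↦ −y ⇒ only even powers of y; the x ↦ −x reflection is a symmetry, so x appears only in even powers.
From the axis intercepts and sections: it meets the y-axis at y = 0 (among the integer gridlines); it crosses the x-axis at the gridline x = 0.
Putting this together gives p.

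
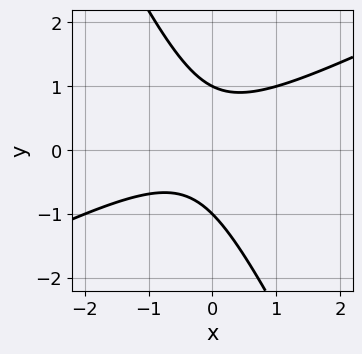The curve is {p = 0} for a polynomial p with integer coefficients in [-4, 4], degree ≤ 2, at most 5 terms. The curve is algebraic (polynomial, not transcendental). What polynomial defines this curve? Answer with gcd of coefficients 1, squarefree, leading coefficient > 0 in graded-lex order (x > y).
deg p = 2. The shape is more complex than any degree-1 curve.
From the visible intercepts: the curve avoids every integer x-axis point in the box; among the integer gridlines, it crosses the y-axis at y ∈ {-1, 1}.
The integer polynomial consistent with all of this is the stated p.

2*x^2 - 3*x*y - 2*y^2 + x + 2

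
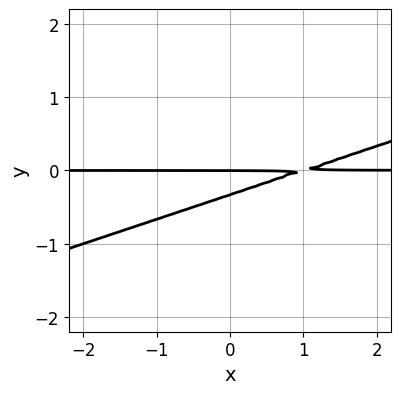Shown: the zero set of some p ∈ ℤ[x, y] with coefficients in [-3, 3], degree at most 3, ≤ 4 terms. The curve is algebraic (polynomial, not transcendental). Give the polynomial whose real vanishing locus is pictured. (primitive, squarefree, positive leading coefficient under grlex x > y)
x*y - 3*y^2 - y

(a) The degree is 2 — the shape is more complex than any degree-1 curve.
(b) Reading off the gridlines: the visible x-axis segment lies entirely on the curve; one y-axis crossing is at y = 0.
(c) Together with the visible shape, these determine p as stated.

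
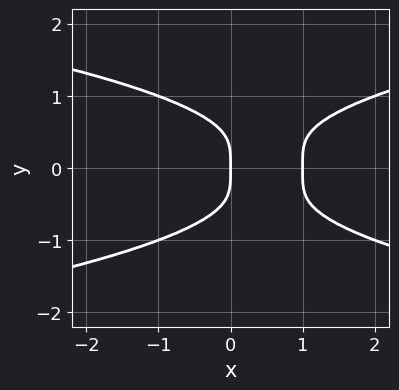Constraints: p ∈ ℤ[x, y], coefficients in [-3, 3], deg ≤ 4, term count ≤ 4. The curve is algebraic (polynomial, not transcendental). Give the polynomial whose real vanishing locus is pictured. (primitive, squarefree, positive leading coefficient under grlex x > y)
2*y^4 - x^2 + x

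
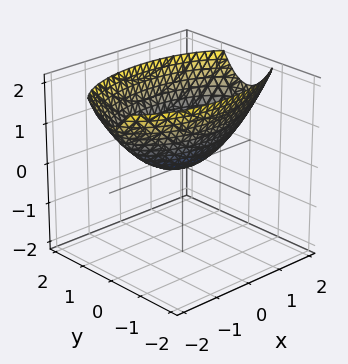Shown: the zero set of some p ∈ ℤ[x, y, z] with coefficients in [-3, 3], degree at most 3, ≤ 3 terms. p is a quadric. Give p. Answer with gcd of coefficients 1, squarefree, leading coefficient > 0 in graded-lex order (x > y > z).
First, the degree is 2 — a paraboloid; a quadric.
Then, symmetries: it's symmetric under x → −x, forcing even powers of x; mirror symmetry y ↦ −y ⇒ only even powers of y.
Next, observable constraints: it meets the z-axis at z = 0 (among the integer gridlines); it crosses the x-axis at the gridline x = 0; it crosses the y-axis at the gridline y = 0.
Finally, together with the visible shape, these determine p as stated.

x^2 + 3*y^2 - 3*z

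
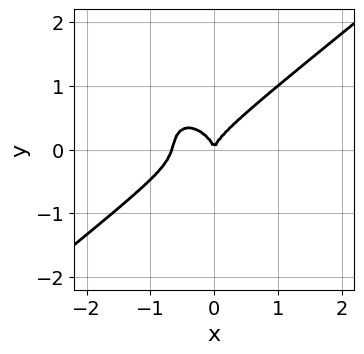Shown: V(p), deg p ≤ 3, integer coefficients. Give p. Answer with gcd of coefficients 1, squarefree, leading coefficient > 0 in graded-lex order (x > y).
3*x^3 - x^2*y - x*y^2 - 3*y^3 + 2*x^2

1. deg p = 3. No degree-2 curve has this shape.
2. Reading off the gridlines: it meets the y-axis at y = 0 (among the integer gridlines); it crosses the x-axis at the gridline x = 0.
3. Fitting integer coefficients to these (and the overall shape) gives p.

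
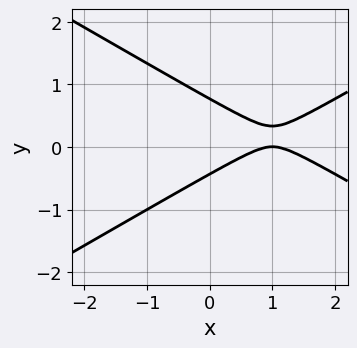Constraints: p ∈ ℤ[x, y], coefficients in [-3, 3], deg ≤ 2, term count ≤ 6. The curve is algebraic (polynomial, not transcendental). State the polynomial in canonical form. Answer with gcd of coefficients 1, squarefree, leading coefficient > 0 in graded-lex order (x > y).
The degree is 2 — no degree-1 curve has this shape.
Checking where it meets the axes: it meets the x-axis at x = 1 (among the integer gridlines).
Assembling these constraints gives the stated polynomial.

x^2 - 3*y^2 - 2*x + y + 1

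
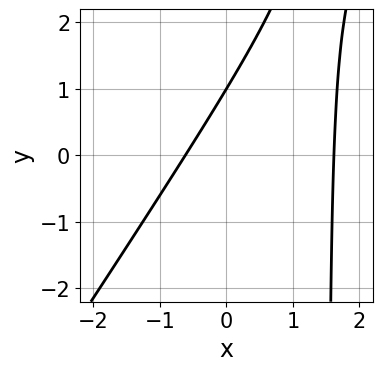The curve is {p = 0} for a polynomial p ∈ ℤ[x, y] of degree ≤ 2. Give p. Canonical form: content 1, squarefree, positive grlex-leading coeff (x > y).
3*x^2 - 2*x*y - 3*x + 3*y - 3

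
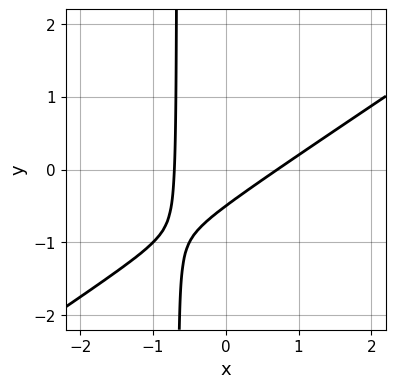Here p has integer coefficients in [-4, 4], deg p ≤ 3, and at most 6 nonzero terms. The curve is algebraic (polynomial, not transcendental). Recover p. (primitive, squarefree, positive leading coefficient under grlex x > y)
Degree: a generic line meets the curve in up to 2 points, so deg p = 2.
Putting this together gives p.

2*x^2 - 3*x*y - 2*y - 1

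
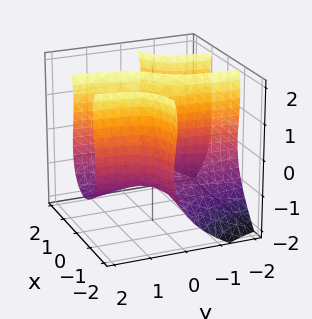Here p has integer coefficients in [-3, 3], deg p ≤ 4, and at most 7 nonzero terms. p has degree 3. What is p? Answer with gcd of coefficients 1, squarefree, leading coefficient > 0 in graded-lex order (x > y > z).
First, the picture has 2 separate pieces. Treating them together as one polynomial.
Next, degree: a generic line meets the surface in up to 3 points, so deg p = 3.
Next, from the visible intercepts: among the integer gridlines, it crosses the z-axis at z ∈ {0, 2}; it crosses the y-axis at the gridline y = 0.
Finally, the integer polynomial consistent with all of this is the stated p.

3*x^2*y - z^3 + 2*z^2 + 2*x - 2*y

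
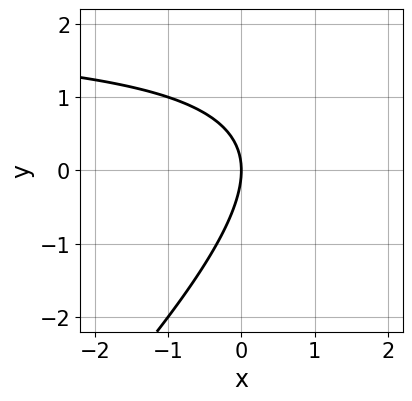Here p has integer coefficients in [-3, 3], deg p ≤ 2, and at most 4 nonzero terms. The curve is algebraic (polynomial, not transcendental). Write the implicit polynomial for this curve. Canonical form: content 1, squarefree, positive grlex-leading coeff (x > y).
x*y - y^2 - 2*x

First, the degree is 2 — the shape is more complex than any degree-1 curve.
Then, reading off the gridlines: it meets the x-axis at x = 0 (among the integer gridlines); it crosses the y-axis at the gridline y = 0.
Finally, the integer polynomial consistent with all of this is the stated p.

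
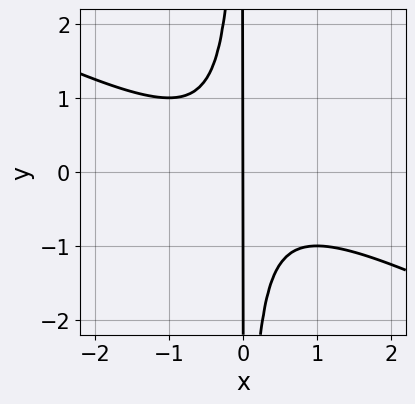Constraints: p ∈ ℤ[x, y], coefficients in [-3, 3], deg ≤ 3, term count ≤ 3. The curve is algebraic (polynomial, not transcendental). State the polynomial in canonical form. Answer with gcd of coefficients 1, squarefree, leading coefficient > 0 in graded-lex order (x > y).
x^3 + 2*x^2*y + x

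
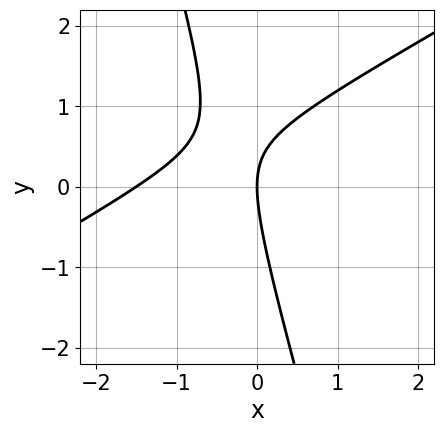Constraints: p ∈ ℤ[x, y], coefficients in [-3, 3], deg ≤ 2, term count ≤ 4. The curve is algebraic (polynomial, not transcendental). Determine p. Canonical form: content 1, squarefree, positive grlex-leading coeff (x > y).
deg p = 2. A generic line meets the curve in up to 2 points.
From the axis intercepts and sections: one x-axis crossing is at x = 0; it meets the y-axis at y = 0 (among the integer gridlines).
These observations pin down the coefficients.

2*x^2 - 3*x*y - y^2 + 3*x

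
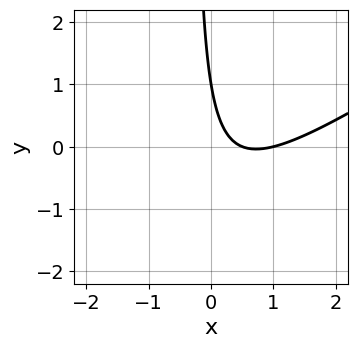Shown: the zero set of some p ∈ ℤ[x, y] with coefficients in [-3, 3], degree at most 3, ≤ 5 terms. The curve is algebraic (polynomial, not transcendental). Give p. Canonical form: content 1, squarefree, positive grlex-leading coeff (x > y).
Degree: no degree-1 curve has this shape, so deg p = 2.
Against the integer gridlines: it crosses the x-axis at the gridline x = 1; one y-axis crossing is at y = 1.
Putting this together gives p.

2*x^2 - 3*x*y - 3*x - y + 1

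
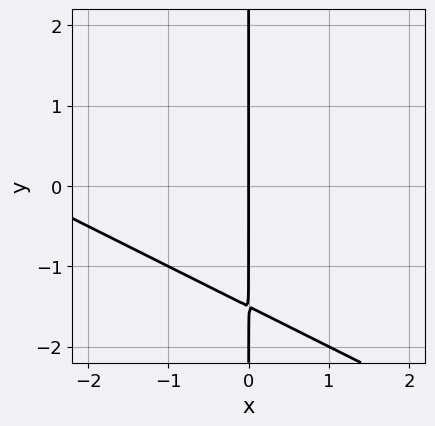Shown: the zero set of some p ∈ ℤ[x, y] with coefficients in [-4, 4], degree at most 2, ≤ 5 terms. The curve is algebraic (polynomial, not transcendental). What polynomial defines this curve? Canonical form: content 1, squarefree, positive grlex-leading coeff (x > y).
x^2 + 2*x*y + 3*x

Degree: a generic line meets the curve in up to 2 points, so deg p = 2.
Against the integer gridlines: every point of the y-axis in the box is on the curve; one x-axis crossing is at x = 0.
The integer polynomial consistent with all of this is the stated p.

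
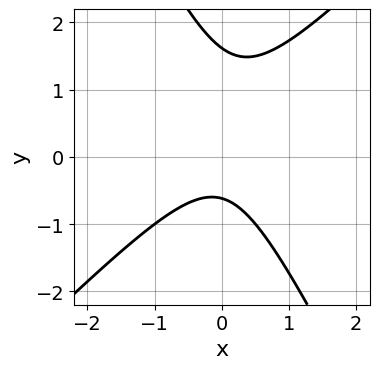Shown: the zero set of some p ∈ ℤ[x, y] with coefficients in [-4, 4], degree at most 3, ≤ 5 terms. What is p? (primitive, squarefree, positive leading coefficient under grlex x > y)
(a) The degree is 2 — no degree-1 curve has this shape.
(b) From the visible intercepts: the curve avoids every integer x-axis point in the box.
(c) Fitting integer coefficients to these (and the overall shape) gives p.

2*x^2 - x*y - y^2 + y + 1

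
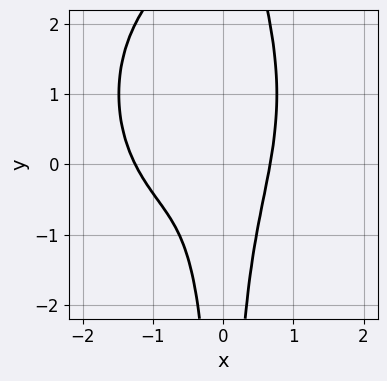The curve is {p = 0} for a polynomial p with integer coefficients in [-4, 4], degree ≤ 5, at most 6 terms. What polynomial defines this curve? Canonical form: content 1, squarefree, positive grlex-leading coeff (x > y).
2*x^4 + x^2*y^2 + 2*x^3 - 2*x^2*y - 1

1. The degree is 4 — no degree-3 curve has this shape.
2. Against the integer gridlines: the curve avoids every integer y-axis point in the box.
3. Putting this together gives p.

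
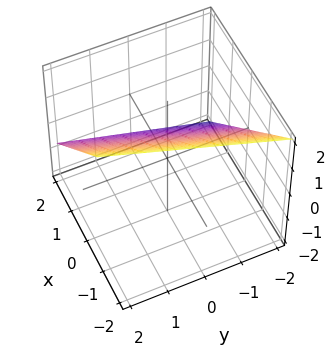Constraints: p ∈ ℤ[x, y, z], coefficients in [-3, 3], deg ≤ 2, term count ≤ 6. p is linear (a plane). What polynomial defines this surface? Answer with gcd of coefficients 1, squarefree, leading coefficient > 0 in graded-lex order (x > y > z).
3*x - y + 3*z - 2

1. The degree is 1 — the surface is flat (a plane).
2. Against the integer gridlines: it meets the y-axis at y = -2 (among the integer gridlines).
3. Putting this together gives p.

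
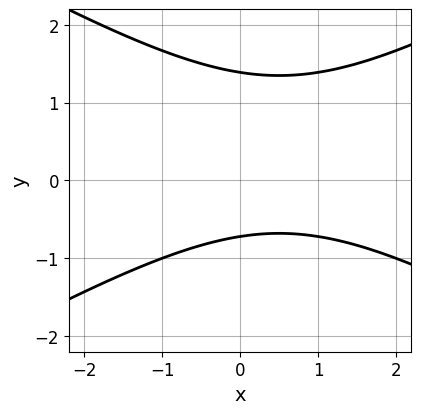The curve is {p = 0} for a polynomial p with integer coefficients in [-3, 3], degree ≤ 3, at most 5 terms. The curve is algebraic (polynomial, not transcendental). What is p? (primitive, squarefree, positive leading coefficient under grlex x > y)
First, the degree is 2 — a generic line meets the curve in up to 2 points.
Next, observable constraints: it misses every integer gridline on the x-axis.
Finally, the integer polynomial consistent with all of this is the stated p.

x^2 - 3*y^2 - x + 2*y + 3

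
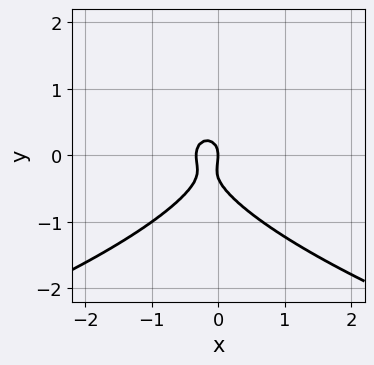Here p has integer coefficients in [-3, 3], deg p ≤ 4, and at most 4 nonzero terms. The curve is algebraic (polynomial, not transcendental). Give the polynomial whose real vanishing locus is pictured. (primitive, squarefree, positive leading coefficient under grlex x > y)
3*y^3 + 3*x^2 + y^2 + x

1. deg p = 3. A generic line meets the curve in up to 3 points.
2. Checking where it meets the axes: one x-axis crossing is at x = 0; it meets the y-axis at y = 0 (among the integer gridlines).
3. Assembling these constraints gives the stated polynomial.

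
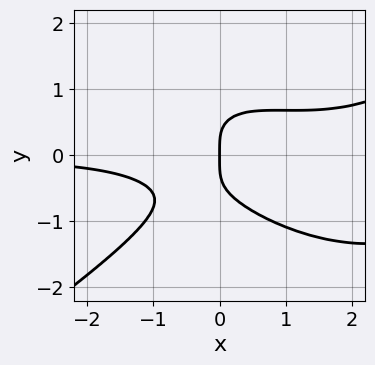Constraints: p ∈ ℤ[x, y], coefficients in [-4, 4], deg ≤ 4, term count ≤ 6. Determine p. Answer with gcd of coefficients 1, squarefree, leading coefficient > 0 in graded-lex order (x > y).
First, deg p = 4.
Then, from the axis intercepts and sections: it crosses the y-axis at the gridline y = 0; it meets the x-axis at x = 0 (among the integer gridlines).
Finally, these observations pin down the coefficients.

x^3*y - 3*y^4 - 3*x^2*y + 2*x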